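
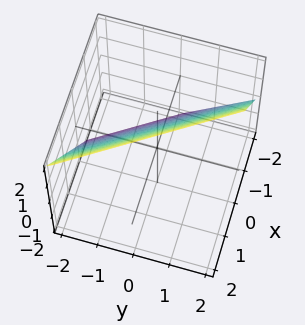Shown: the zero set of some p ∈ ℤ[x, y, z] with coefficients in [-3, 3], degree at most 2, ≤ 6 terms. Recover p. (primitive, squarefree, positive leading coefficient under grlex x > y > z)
Degree: every cross-section is a straight line — this is a plane, so deg p = 1.
Against the integer gridlines: it meets the y-axis at y = -1 (among the integer gridlines); it crosses the z-axis at the gridline z = 1.
Assembling these constraints gives the stated polynomial.

3*x + 2*y - 2*z + 2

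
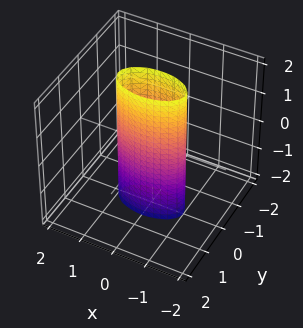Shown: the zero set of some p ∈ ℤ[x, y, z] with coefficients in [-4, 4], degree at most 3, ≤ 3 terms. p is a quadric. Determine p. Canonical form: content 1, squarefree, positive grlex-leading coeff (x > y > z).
x^2 + 3*y^2 - 1

First, the degree is 2 — a cylinder; a quadric.
Next, symmetries: it's symmetric under y → −y, forcing even powers of y; it's symmetric under x → −x, forcing even powers of x; mirror symmetry z ↦ −z ⇒ only even powers of z.
Then, from the axis intercepts and sections: the surface avoids every integer z-axis point in the box; among the integer gridlines, it crosses the x-axis at x ∈ {-1, 1}.
Finally, matching integer coefficients to the picture gives p.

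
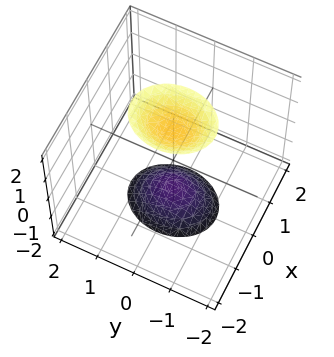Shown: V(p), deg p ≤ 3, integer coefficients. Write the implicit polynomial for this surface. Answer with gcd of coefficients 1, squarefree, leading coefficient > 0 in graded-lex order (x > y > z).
3*x^2 + 2*y^2 - z^2 + 2

1. There are 2 components. They look like related sheets of one shape, so recover p as a whole.
2. Degree: two sheets facing apart; a quadric, so deg p = 2.
3. Symmetries: it's symmetric under y → −y, forcing even powers of y; it's symmetric under x → −x, forcing even powers of x; it's symmetric under z → −z, forcing even powers of z.
4. Observable constraints: no x-intercept at any integer in the box; the surface avoids every integer y-axis point in the box.
5. Matching integer coefficients to the picture gives p.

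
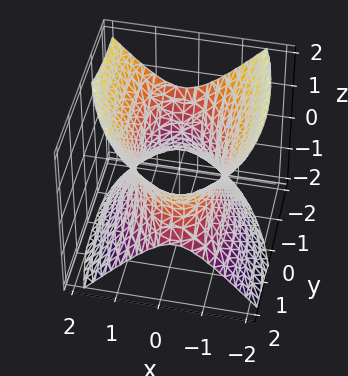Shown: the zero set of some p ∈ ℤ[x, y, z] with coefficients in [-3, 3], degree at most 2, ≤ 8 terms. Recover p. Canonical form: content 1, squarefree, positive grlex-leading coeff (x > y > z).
3*x^2 + x*y + y^2 + y*z - 2*z^2 - 3

First, the degree is 2 — the shape is more complex than any degree-1 surface.
Then, from the axis intercepts and sections: the x-axis gridline crossings are at x ∈ {-1, 1}; no z-intercept at any integer in the box.
Finally, these observations pin down the coefficients.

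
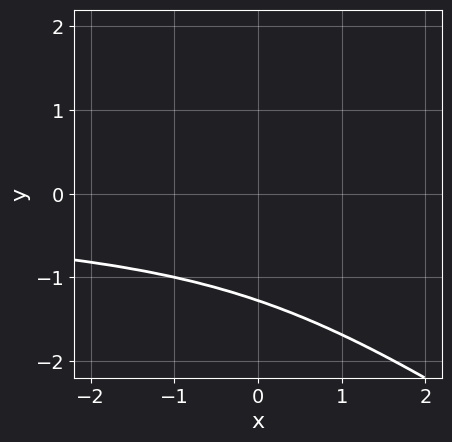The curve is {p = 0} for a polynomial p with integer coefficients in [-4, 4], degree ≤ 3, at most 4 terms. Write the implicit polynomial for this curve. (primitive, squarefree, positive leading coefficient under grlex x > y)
Degree: the shape is more complex than any degree-2 curve, so deg p = 3.
From the axis intercepts and sections: no x-intercept at any integer in the box.
Fitting integer coefficients to these (and the overall shape) gives p.

2*x*y^2 + 3*y^3 + 2*y^2 + 3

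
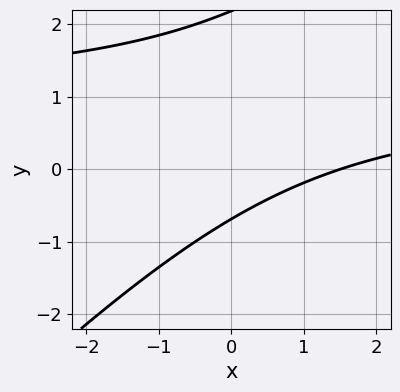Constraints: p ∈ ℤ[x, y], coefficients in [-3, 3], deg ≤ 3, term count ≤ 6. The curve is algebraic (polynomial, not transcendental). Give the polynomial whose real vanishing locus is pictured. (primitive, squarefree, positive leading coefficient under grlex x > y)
First, deg p = 2. No degree-1 curve has this shape.
Finally, matching integer coefficients to the picture gives p.

2*x*y - 2*y^2 - 2*x + 3*y + 3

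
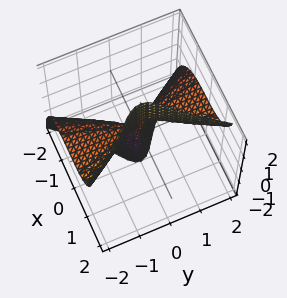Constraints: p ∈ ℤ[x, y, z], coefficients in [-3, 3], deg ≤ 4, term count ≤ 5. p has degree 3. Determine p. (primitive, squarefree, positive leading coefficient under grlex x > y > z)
3*x^3 + x*z^2 - 3*y^2*z + 2*y^2

1. deg p = 3.
2. Reading off the gridlines: it crosses the x-axis at the gridline x = 0; it meets the y-axis at y = 0 (among the integer gridlines); every point of the z-axis in the box is on the surface.
3. Together with the visible shape, these determine p as stated.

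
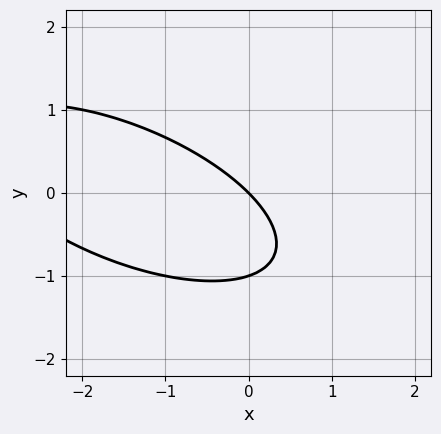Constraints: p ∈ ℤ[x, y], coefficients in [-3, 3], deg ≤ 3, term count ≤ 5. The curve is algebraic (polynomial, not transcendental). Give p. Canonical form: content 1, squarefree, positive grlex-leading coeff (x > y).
1. deg p = 2. The shape is more complex than any degree-1 curve.
2. Against the integer gridlines: the y-axis gridline crossings are at y ∈ {-1, 0}; it meets the x-axis at x = 0 (among the integer gridlines).
3. Assembling these constraints gives the stated polynomial.

x^2 + 2*x*y + 3*y^2 + 3*x + 3*y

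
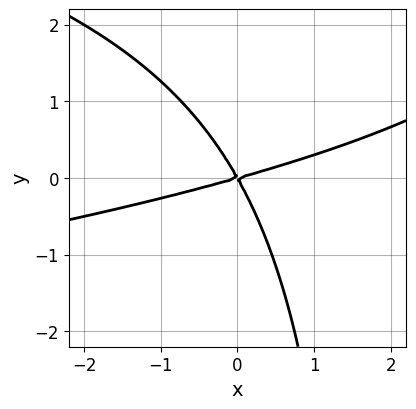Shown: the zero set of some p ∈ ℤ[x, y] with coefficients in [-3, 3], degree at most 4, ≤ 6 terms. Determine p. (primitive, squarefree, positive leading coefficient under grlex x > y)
First, degree: the shape is more complex than any degree-2 curve, so deg p = 3.
Next, reading off the gridlines: one y-axis crossing is at y = 0; one x-axis crossing is at x = 0.
Finally, matching integer coefficients to the picture gives p.

x*y^2 + x^2 - 3*x*y - 2*y^2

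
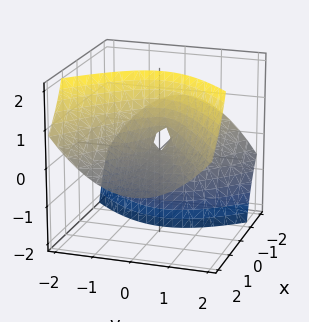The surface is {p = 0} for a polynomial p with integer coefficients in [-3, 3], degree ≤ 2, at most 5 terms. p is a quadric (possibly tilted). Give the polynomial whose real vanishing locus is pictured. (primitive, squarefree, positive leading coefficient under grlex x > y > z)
x^2 + 3*x*z - 2*y^2 + z

First, the degree is 2 — no degree-1 surface has this shape.
Next, from the visible intercepts: it meets the x-axis at x = 0 (among the integer gridlines); one z-axis crossing is at z = 0; it meets the y-axis at y = 0 (among the integer gridlines).
Finally, assembling these constraints gives the stated polynomial.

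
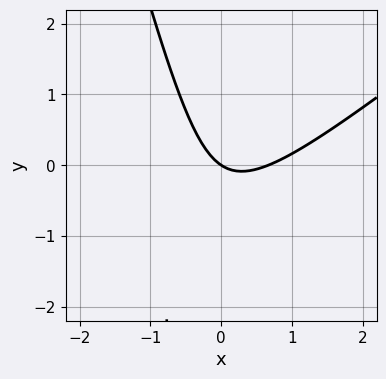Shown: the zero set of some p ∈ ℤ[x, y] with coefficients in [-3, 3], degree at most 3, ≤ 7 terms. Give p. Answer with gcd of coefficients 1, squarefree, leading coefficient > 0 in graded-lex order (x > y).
1. Degree: a generic line meets the curve in up to 2 points, so deg p = 2.
2. Reading off the gridlines: it crosses the x-axis at the gridline x = 0; one y-axis crossing is at y = 0.
3. Fitting integer coefficients to these (and the overall shape) gives p.

3*x^2 - 3*x*y - y^2 - 2*x - 3*y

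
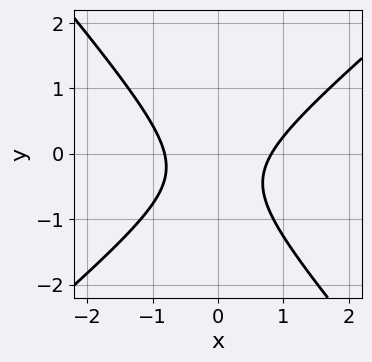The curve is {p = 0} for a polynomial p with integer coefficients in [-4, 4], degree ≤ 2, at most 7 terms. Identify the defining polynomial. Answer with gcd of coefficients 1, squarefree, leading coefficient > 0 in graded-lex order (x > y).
(a) deg p = 2. A generic line meets the curve in up to 2 points.
(b) From the axis intercepts and sections: the curve avoids every integer y-axis point in the box.
(c) Solving for integer coefficients yields p as stated.

3*x^2 - x*y - 3*y^2 - 2*y - 2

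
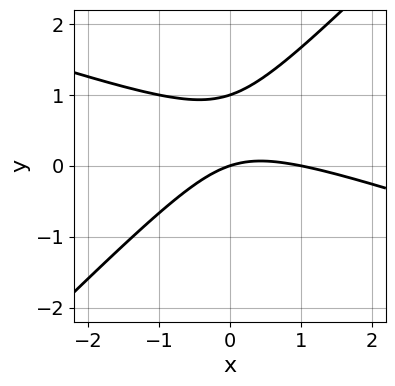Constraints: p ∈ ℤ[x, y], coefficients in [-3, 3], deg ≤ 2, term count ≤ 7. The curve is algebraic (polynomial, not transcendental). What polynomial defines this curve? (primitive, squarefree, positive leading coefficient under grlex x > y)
The degree is 2 — the shape is more complex than any degree-1 curve.
From the visible intercepts: among the integer gridlines, it crosses the x-axis at x ∈ {0, 1}; the y-axis gridline crossings are at y ∈ {0, 1}.
Assembling these constraints gives the stated polynomial.

x^2 + 2*x*y - 3*y^2 - x + 3*y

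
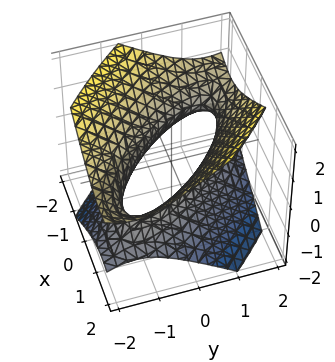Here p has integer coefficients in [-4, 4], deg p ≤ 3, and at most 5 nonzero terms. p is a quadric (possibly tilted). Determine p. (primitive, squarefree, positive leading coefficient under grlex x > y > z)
First, deg p = 2. The shape is more complex than any degree-1 surface.
Then, reading off the gridlines: no z-intercept at any integer in the box; among the integer gridlines, it crosses the x-axis at x ∈ {-1, 1}; among the integer gridlines, it crosses the y-axis at y ∈ {-1, 1}.
Finally, putting this together gives p.

2*x^2 + 3*x*y + 2*y^2 - 3*z^2 - 2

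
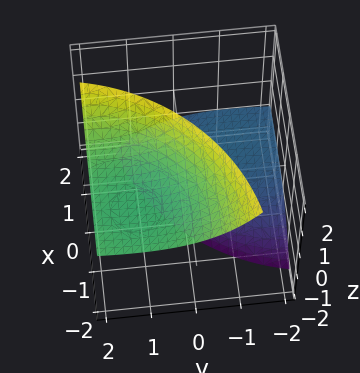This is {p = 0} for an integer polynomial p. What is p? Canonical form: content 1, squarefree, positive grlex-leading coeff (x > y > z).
(a) I count 2 distinct pieces. They look like related sheets of one shape, so recover p as a whole.
(b) Degree: a generic line meets the surface in up to 2 points, so deg p = 2.
(c) Observable constraints: it misses every integer gridline on the x-axis; the surface avoids every integer y-axis point in the box.
(d) Putting this together gives p.

x^2 + 3*x*z + y^2 - 3*y*z - z^2 + 3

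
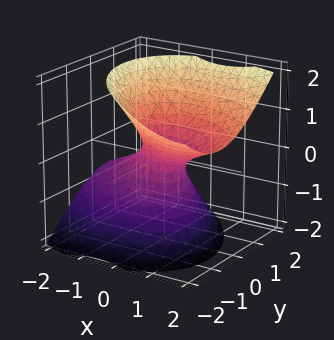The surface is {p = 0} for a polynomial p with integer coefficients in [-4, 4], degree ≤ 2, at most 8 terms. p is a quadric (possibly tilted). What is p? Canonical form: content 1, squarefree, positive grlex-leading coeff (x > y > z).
(a) Degree: no degree-1 surface has this shape, so deg p = 2.
(b) From the axis intercepts and sections: it misses every integer gridline on the z-axis.
(c) Assembling these constraints gives the stated polynomial.

2*x^2 + 2*x*y - 3*x*z + 3*y^2 - 3*z^2 - 1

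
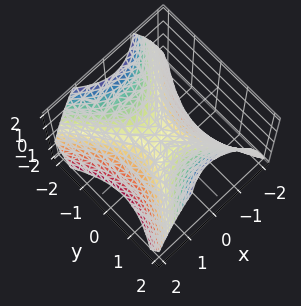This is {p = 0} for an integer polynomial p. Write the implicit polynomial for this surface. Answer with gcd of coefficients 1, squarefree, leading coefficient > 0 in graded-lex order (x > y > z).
3*x^2 - 2*y^2 + 3*z

First, degree: a hyperbolic paraboloid; a quadric, so deg p = 2.
Next, symmetries: it's symmetric under y → −y, forcing even powers of y; mirror symmetry x ↦ −x ⇒ only even powers of x.
Next, from the axis intercepts and sections: one y-axis crossing is at y = 0; it crosses the x-axis at the gridline x = 0.
Finally, fitting integer coefficients to these (and the overall shape) gives p.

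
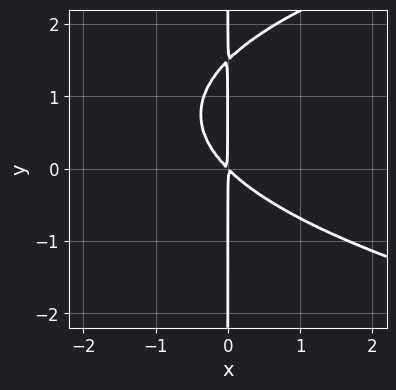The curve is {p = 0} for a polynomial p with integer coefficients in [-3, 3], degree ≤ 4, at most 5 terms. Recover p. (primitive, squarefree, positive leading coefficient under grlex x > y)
First, deg p = 3. No degree-2 curve has this shape.
Next, observable constraints: every point of the y-axis in the box is on the curve.
Finally, the integer polynomial consistent with all of this is the stated p.

2*x*y^2 - 3*x^2 - 3*x*y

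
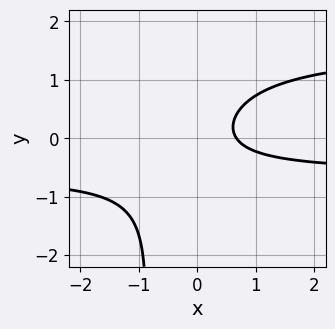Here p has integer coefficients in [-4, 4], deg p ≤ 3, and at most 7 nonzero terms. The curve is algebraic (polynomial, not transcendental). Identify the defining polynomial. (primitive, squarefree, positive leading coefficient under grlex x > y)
3*x*y^2 - 3*x*y + 3*y^2 - 3*x + 2

(a) deg p = 3. A generic line meets the curve in up to 3 points.
(b) Against the integer gridlines: the curve avoids every integer y-axis point in the box.
(c) Together with the visible shape, these determine p as stated.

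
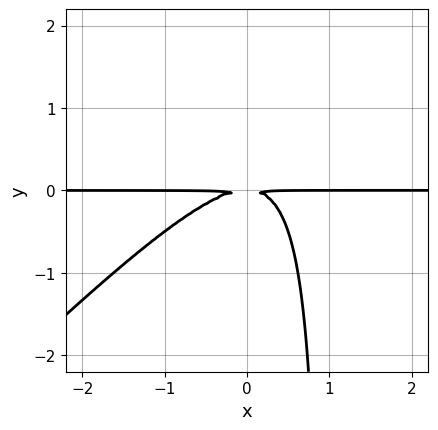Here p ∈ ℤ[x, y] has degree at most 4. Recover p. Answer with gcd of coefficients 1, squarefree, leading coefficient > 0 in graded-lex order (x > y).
deg p = 3. The shape is more complex than any degree-2 curve.
From the visible intercepts: every point of the x-axis in the box is on the curve.
Fitting integer coefficients to these (and the overall shape) gives p.

x^2*y - x*y^2 + y^2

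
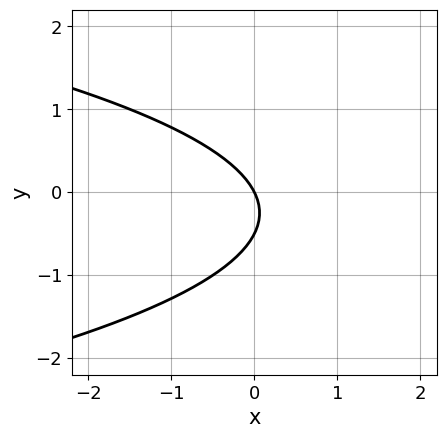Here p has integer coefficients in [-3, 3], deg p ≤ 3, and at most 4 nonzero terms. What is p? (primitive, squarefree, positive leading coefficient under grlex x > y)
2*y^2 + 2*x + y

First, deg p = 2.
Then, reading off the gridlines: it meets the x-axis at x = 0 (among the integer gridlines); it meets the y-axis at y = 0 (among the integer gridlines).
Finally, assembling these constraints gives the stated polynomial.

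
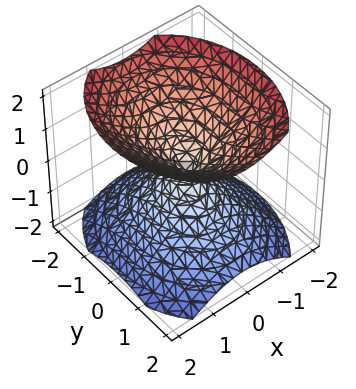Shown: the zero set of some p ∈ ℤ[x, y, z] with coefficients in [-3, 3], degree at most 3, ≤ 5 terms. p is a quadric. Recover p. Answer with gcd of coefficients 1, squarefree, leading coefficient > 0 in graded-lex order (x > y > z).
1. There are 2 components.
2. The degree is 2 — two nappes meeting at a single point; a quadric.
3. Symmetries: mirror symmetry y ↦ −y ⇒ only even powers of y; mirror symmetry x ↦ −x ⇒ only even powers of x; the z ↦ −z reflection is a symmetry, so z appears only in even powers.
4. From the visible intercepts: it crosses the y-axis at the gridline y = 0; it meets the x-axis at x = 0 (among the integer gridlines).
5. Together with the visible shape, these determine p as stated.

3*x^2 + 2*y^2 - 3*z^2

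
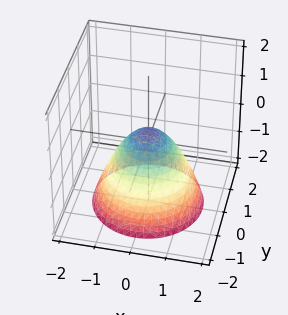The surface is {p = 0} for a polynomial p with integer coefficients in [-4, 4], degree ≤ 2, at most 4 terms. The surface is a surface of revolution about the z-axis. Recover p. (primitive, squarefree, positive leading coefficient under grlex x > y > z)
The degree is 2 — no degree-1 surface has this shape.
Symmetries: rotational symmetry about the z-axis ⇒ p depends on x, y only through x² + y².
Observable constraints: a circular section at z = -1 has radius between 1 and 2.
Matching integer coefficients to the picture gives p.

3*x^2 + 3*y^2 + 3*z - 1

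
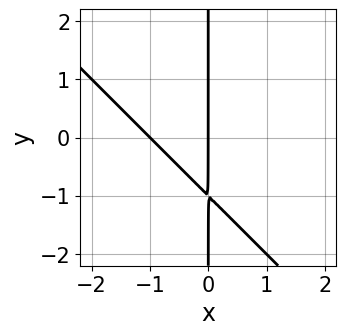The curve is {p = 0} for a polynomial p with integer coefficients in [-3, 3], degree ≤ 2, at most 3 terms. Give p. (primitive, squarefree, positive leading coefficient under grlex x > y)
x^2 + x*y + x

1. The degree is 2 — the shape is more complex than any degree-1 curve.
2. From the visible intercepts: the visible y-axis segment lies entirely on the curve; the x-axis gridline crossings are at x ∈ {-1, 0}.
3. Matching integer coefficients to the picture gives p.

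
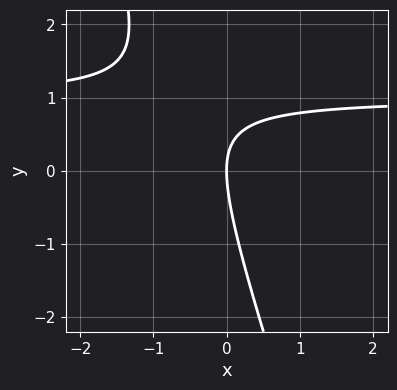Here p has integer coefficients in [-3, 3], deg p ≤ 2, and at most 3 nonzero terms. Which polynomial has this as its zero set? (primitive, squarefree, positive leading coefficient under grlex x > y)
3*x*y + y^2 - 3*x

(a) Degree: the shape is more complex than any degree-1 curve, so deg p = 2.
(b) Against the integer gridlines: it meets the x-axis at x = 0 (among the integer gridlines); one y-axis crossing is at y = 0.
(c) Putting this together gives p.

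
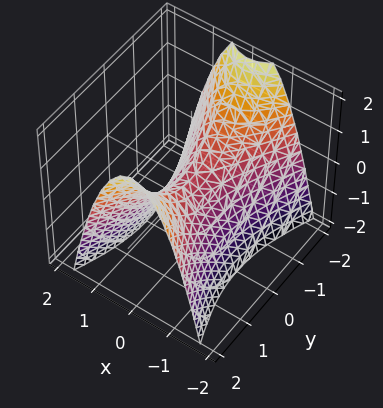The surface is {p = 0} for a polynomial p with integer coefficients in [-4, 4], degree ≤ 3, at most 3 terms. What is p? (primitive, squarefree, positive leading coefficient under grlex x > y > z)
1. Degree: a saddle surface; a quadric, so deg p = 2.
2. Symmetries: mirror symmetry x ↦ −x ⇒ only even powers of x; mirror symmetry y ↦ −y ⇒ only even powers of y.
3. Observable constraints: one z-axis crossing is at z = 0; it meets the y-axis at y = 0 (among the integer gridlines); one x-axis crossing is at x = 0.
4. Solving for integer coefficients yields p as stated.

3*x^2 - y^2 + 2*z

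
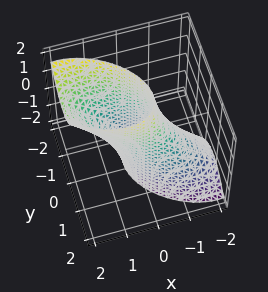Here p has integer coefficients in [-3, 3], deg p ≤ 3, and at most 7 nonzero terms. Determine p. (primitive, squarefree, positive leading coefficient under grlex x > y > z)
2*x^2 + 2*x*y - 2*x*z + 3*y^2 - 2

1. Degree: no degree-1 surface has this shape, so deg p = 2.
2. Reading off the gridlines: it misses every integer gridline on the z-axis; the x-axis gridline crossings are at x ∈ {-1, 1}.
3. Fitting integer coefficients to these (and the overall shape) gives p.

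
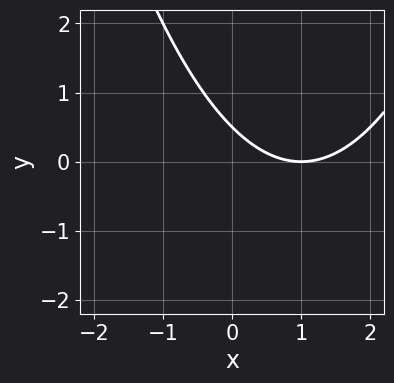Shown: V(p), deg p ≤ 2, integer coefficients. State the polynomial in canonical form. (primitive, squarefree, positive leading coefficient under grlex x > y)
x^2 - 2*x - 2*y + 1

First, the degree is 2 — a generic line meets the curve in up to 2 points.
Next, from the visible intercepts: it meets the x-axis at x = 1 (among the integer gridlines).
Finally, together with the visible shape, these determine p as stated.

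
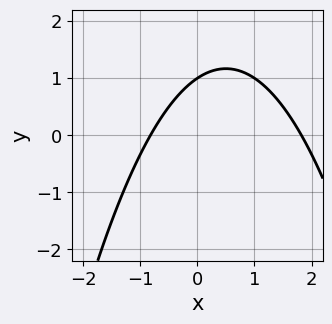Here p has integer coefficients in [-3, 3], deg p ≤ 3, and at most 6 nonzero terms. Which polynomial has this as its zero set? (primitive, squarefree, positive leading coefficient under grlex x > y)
2*x^2 - 2*x + 3*y - 3

The degree is 2 — no degree-1 curve has this shape.
From the axis intercepts and sections: it meets the y-axis at y = 1 (among the integer gridlines).
Matching integer coefficients to the picture gives p.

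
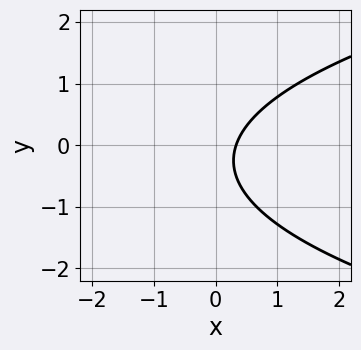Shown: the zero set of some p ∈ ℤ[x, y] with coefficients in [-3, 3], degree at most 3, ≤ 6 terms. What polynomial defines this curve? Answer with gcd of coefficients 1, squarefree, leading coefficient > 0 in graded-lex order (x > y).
1. deg p = 2.
2. From the axis intercepts and sections: the curve avoids every integer y-axis point in the box.
3. Putting this together gives p.

2*y^2 - 3*x + y + 1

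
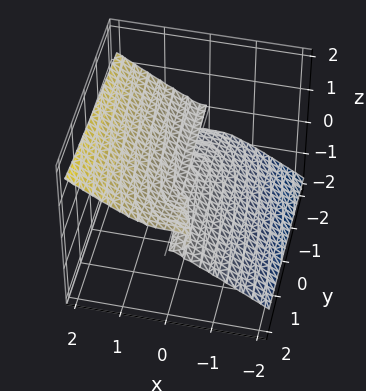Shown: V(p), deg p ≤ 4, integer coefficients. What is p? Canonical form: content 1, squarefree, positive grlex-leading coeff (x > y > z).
x^3 + y*z^2 - 3*z^3

First, degree: a generic line meets the surface in up to 3 points, so deg p = 3.
Next, observable constraints: every point of the y-axis in the box is on the surface; one z-axis crossing is at z = 0.
Finally, the integer polynomial consistent with all of this is the stated p.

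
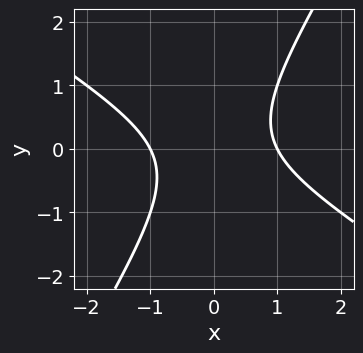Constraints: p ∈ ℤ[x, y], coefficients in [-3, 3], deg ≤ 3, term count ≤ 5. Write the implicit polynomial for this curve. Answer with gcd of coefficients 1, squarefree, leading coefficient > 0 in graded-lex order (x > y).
1. deg p = 2. No degree-1 curve has this shape.
2. Checking where it meets the axes: among the integer gridlines, it crosses the x-axis at x ∈ {-1, 1}; it misses every integer gridline on the y-axis.
3. These observations pin down the coefficients.

x^2 + x*y - y^2 - 1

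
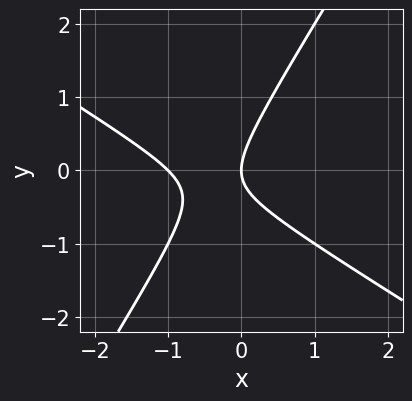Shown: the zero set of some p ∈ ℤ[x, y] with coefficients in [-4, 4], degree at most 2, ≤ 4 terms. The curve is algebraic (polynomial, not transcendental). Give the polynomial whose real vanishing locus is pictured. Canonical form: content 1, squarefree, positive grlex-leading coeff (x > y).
The degree is 2 — no degree-1 curve has this shape.
From the visible intercepts: it meets the y-axis at y = 0 (among the integer gridlines); the x-axis gridline crossings are at x ∈ {-1, 0}.
Solving for integer coefficients yields p as stated.

x^2 + x*y - y^2 + x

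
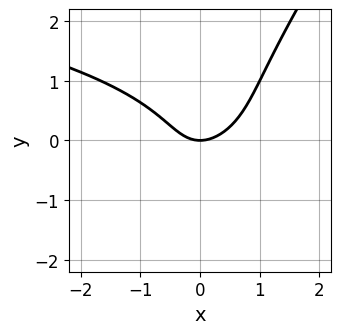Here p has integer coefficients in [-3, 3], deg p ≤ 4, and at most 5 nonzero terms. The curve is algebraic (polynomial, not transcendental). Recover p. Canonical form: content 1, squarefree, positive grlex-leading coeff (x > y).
deg p = 3. The shape is more complex than any degree-2 curve.
Reading off the gridlines: one y-axis crossing is at y = 0; it crosses the x-axis at the gridline x = 0.
These observations pin down the coefficients.

3*x*y^2 - 2*y^3 + 3*x^2 - x*y - 3*y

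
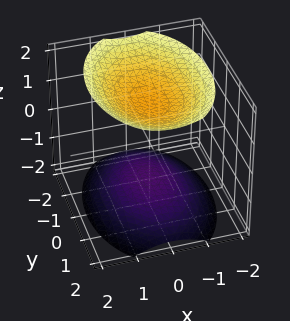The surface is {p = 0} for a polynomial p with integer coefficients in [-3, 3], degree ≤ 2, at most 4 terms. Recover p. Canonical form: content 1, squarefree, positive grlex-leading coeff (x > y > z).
2*x^2 + y^2 - 2*z^2 + 3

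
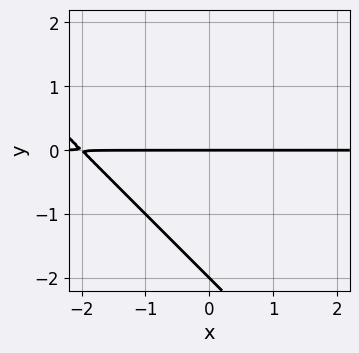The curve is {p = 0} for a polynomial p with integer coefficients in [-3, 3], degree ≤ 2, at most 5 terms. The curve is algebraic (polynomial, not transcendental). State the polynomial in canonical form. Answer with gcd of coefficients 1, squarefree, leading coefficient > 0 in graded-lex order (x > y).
x*y + y^2 + 2*y

deg p = 2. No degree-1 curve has this shape.
Checking where it meets the axes: the y-axis gridline crossings are at y ∈ {-2, 0}; every point of the x-axis in the box is on the curve.
Matching integer coefficients to the picture gives p.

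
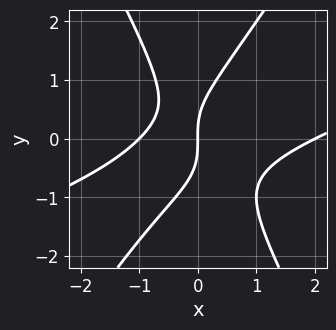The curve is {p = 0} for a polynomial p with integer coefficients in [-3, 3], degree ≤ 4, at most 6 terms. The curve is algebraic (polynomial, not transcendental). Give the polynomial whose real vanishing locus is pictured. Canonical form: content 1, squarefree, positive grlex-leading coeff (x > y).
(a) The degree is 3 — a generic line meets the curve in up to 3 points.
(b) Checking where it meets the axes: among the integer gridlines, it crosses the x-axis at x ∈ {-1, 0, 2}; it crosses the y-axis at the gridline y = 0.
(c) These observations pin down the coefficients.

x^3 - 3*x^2*y + y^3 - x^2 - 2*x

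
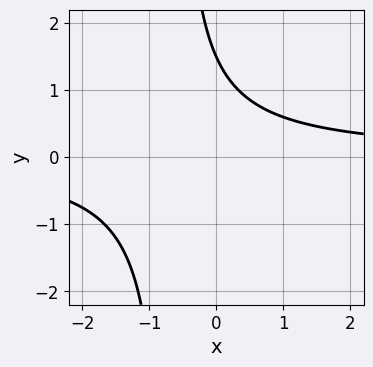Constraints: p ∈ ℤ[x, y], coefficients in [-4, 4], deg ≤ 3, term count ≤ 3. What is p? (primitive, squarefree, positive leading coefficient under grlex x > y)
3*x*y + 2*y - 3

1. The degree is 2 — no degree-1 curve has this shape.
2. From the axis intercepts and sections: it misses every integer gridline on the x-axis.
3. Fitting integer coefficients to these (and the overall shape) gives p.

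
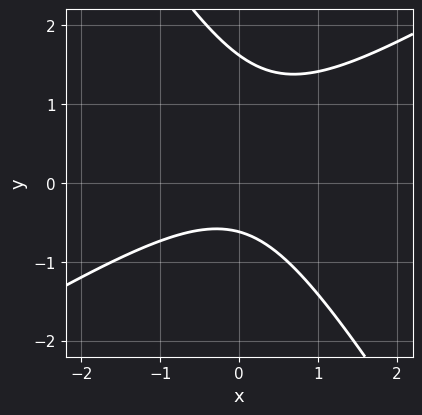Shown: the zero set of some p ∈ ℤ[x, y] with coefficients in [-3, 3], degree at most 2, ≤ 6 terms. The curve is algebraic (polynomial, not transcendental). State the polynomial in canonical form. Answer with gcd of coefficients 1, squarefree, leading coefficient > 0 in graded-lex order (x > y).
x^2 - x*y - y^2 + y + 1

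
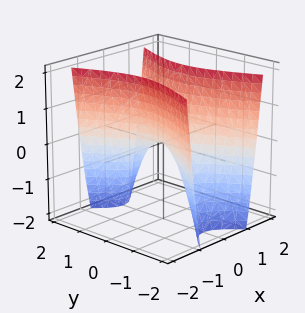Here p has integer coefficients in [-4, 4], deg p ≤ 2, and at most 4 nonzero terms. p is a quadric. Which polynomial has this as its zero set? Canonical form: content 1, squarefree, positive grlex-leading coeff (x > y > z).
1. The degree is 2 — a saddle surface; a quadric.
2. Symmetries: it's symmetric under x → −x, forcing even powers of x; mirror symmetry y ↦ −y ⇒ only even powers of y.
3. Reading off the gridlines: one y-axis crossing is at y = 0; it crosses the x-axis at the gridline x = 0; it crosses the z-axis at the gridline z = 0.
4. Solving for integer coefficients yields p as stated.

3*x^2 - y^2 - z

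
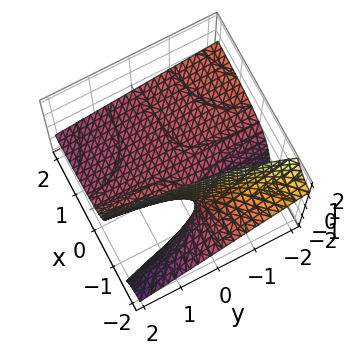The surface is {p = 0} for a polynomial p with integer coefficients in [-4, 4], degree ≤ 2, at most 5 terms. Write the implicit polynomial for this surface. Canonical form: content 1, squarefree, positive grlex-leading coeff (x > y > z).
x*y + 3*x*z + 3*z

First, degree: the shape is more complex than any degree-1 surface, so deg p = 2.
Next, checking where it meets the axes: the visible x-axis segment lies entirely on the surface; it crosses the z-axis at the gridline z = 0.
Finally, assembling these constraints gives the stated polynomial.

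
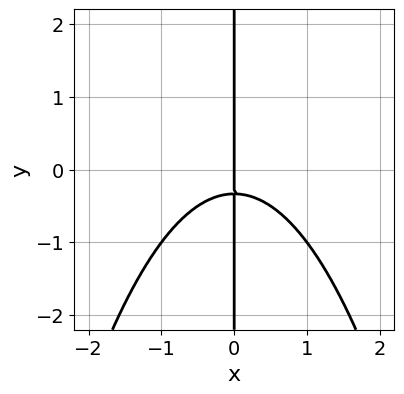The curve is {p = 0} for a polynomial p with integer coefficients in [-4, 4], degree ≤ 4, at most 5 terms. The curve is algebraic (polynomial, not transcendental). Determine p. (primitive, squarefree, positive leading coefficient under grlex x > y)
2*x^3 + 3*x*y + x

First, the degree is 3 — no degree-2 curve has this shape.
Then, reading off the gridlines: the visible y-axis segment lies entirely on the curve; it crosses the x-axis at the gridline x = 0.
Finally, putting this together gives p.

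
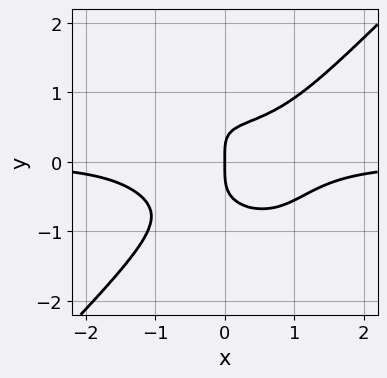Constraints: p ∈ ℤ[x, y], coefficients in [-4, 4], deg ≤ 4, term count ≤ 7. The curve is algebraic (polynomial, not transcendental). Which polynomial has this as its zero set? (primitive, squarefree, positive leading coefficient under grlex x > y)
3*x^3*y - 3*y^4 - 2*x*y^2 - x*y + 2*x

(a) deg p = 4. A generic line meets the curve in up to 4 points.
(b) Checking where it meets the axes: one y-axis crossing is at y = 0; one x-axis crossing is at x = 0.
(c) Matching integer coefficients to the picture gives p.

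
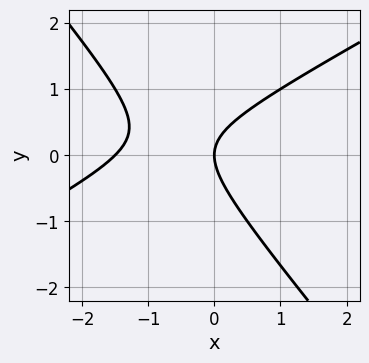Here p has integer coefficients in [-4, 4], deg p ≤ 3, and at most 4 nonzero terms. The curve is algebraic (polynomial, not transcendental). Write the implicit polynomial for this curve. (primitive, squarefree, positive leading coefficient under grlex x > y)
2*x^2 - 2*x*y - 3*y^2 + 3*x

First, deg p = 2. The shape is more complex than any degree-1 curve.
Then, reading off the gridlines: one y-axis crossing is at y = 0; it meets the x-axis at x = 0 (among the integer gridlines).
Finally, assembling these constraints gives the stated polynomial.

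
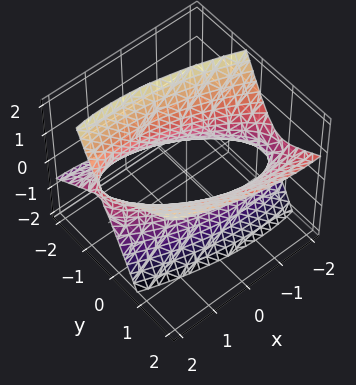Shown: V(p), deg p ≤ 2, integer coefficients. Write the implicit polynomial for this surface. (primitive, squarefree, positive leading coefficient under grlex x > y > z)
x^2 + 2*x*y + 3*y^2 - 3*y*z - 2*z^2 - 3

First, deg p = 2. The shape is more complex than any degree-1 surface.
Next, reading off the gridlines: it misses every integer gridline on the z-axis; the y-axis gridline crossings are at y ∈ {-1, 1}.
Finally, matching integer coefficients to the picture gives p.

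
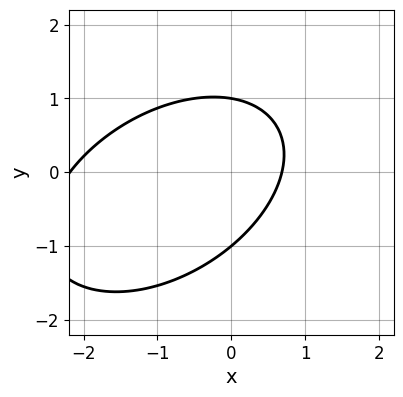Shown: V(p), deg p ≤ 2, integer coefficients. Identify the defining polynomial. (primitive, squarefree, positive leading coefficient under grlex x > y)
2*x^2 - 2*x*y + 3*y^2 + 3*x - 3

Degree: the shape is more complex than any degree-1 curve, so deg p = 2.
Checking where it meets the axes: the y-axis gridline crossings are at y ∈ {-1, 1}.
Together with the visible shape, these determine p as stated.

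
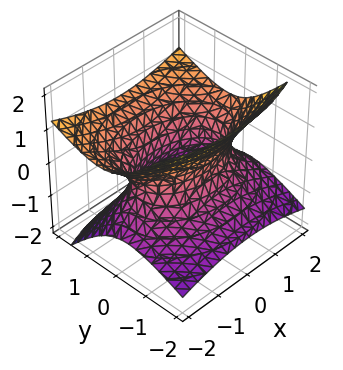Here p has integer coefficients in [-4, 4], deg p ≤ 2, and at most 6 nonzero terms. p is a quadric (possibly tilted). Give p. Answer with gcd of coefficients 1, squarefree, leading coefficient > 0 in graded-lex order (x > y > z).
x^2 + 2*y^2 - 2*y*z - 3*z^2 - 2

(a) The degree is 2 — no degree-1 surface has this shape.
(b) Reading off the gridlines: it misses every integer gridline on the z-axis; the y-axis gridline crossings are at y ∈ {-1, 1}.
(c) Together with the visible shape, these determine p as stated.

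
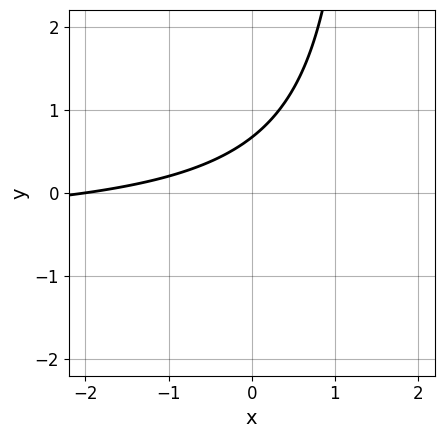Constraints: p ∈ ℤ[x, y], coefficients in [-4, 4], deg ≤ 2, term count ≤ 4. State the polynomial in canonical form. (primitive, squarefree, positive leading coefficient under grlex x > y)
2*x*y + x - 3*y + 2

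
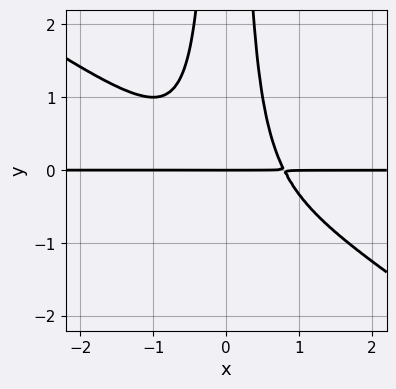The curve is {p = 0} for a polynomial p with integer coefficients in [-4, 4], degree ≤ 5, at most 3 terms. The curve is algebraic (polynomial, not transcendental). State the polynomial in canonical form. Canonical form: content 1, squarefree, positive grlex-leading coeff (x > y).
(a) The degree is 4 — no degree-3 curve has this shape.
(b) Against the integer gridlines: every point of the x-axis in the box is on the curve; it meets the y-axis at y = 0 (among the integer gridlines).
(c) These observations pin down the coefficients.

2*x^3*y + 3*x^2*y^2 - y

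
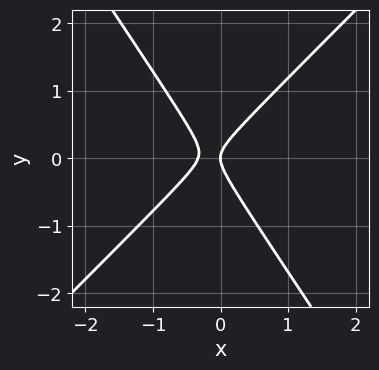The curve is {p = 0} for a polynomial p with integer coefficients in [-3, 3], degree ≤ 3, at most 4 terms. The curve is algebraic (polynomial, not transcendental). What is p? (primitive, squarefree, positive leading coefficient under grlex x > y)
3*x^2 - x*y - 2*y^2 + x

The degree is 2 — the shape is more complex than any degree-1 curve.
Reading off the gridlines: it meets the x-axis at x = 0 (among the integer gridlines); one y-axis crossing is at y = 0.
Together with the visible shape, these determine p as stated.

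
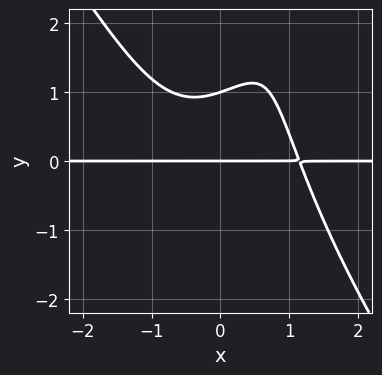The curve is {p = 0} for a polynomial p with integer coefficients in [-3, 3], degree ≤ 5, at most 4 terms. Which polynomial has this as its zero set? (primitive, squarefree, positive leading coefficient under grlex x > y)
2*x^3*y - x*y^3 + 3*y^2 - 3*y

(a) The degree is 4 — a generic line meets the curve in up to 4 points.
(b) Checking where it meets the axes: every point of the x-axis in the box is on the curve; the y-axis gridline crossings are at y ∈ {0, 1}.
(c) Assembling these constraints gives the stated polynomial.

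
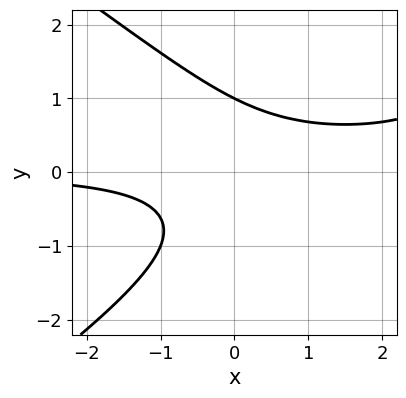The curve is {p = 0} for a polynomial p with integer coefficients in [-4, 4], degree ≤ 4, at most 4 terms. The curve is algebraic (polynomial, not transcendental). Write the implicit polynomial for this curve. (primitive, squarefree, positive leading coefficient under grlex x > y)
deg p = 3.
Reading off the gridlines: the curve avoids every integer x-axis point in the box; it meets the y-axis at y = 1 (among the integer gridlines).
Together with the visible shape, these determine p as stated.

x^2*y - 2*y^3 - 3*x*y + 2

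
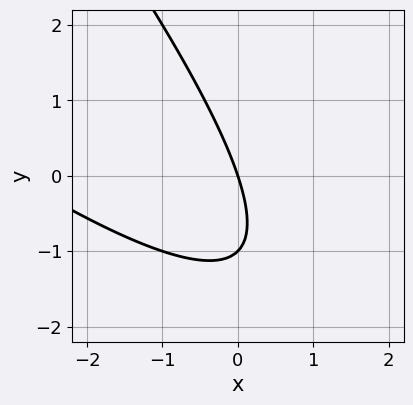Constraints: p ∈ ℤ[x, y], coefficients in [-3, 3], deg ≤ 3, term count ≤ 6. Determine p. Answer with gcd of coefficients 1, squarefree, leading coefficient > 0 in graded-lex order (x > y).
(a) Degree: no degree-1 curve has this shape, so deg p = 2.
(b) From the visible intercepts: among the integer gridlines, it crosses the y-axis at y ∈ {-1, 0}; one x-axis crossing is at x = 0.
(c) Assembling these constraints gives the stated polynomial.

x^2 + 2*x*y + y^2 + 3*x + y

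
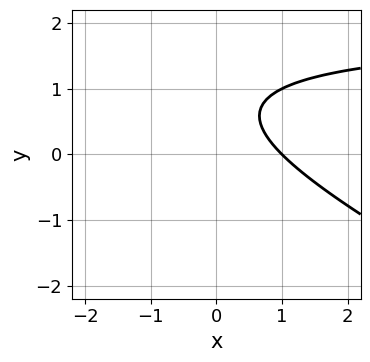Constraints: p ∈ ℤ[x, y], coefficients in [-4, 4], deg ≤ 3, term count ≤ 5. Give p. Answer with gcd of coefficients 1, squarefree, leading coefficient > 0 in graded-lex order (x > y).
Degree: a generic line meets the curve in up to 2 points, so deg p = 2.
Checking where it meets the axes: the curve avoids every integer y-axis point in the box; it crosses the x-axis at the gridline x = 1.
Fitting integer coefficients to these (and the overall shape) gives p.

x*y + 2*y^2 - 2*x - 3*y + 2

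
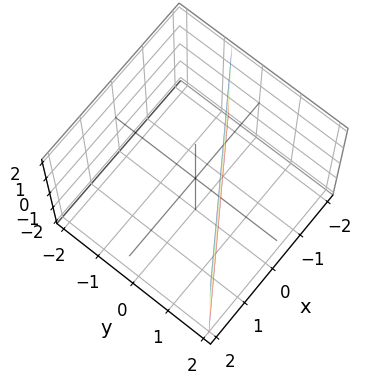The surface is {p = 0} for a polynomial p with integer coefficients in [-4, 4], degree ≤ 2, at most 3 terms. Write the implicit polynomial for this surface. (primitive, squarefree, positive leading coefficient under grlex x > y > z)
(a) The degree is 1 — the surface is flat (a plane).
(b) Against the integer gridlines: the surface avoids every integer z-axis point in the box; it crosses the x-axis at the gridline x = -1.
(c) These observations pin down the coefficients.

2*x - 3*y + 2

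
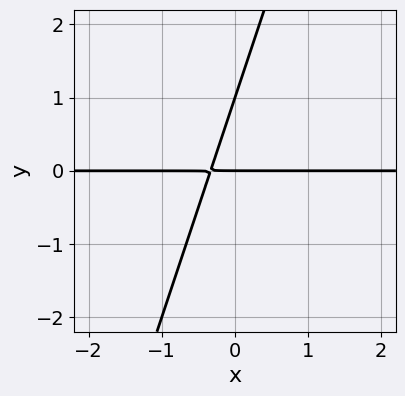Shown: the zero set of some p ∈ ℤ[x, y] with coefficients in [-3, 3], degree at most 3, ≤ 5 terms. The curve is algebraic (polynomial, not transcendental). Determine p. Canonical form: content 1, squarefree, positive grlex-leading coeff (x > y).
The degree is 2 — a generic line meets the curve in up to 2 points.
Against the integer gridlines: among the integer gridlines, it crosses the y-axis at y ∈ {0, 1}; every point of the x-axis in the box is on the curve.
Putting this together gives p.

3*x*y - y^2 + y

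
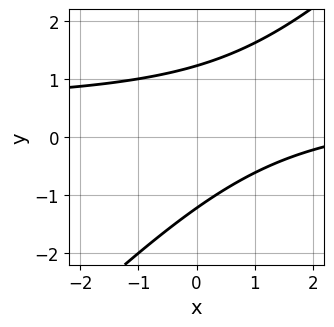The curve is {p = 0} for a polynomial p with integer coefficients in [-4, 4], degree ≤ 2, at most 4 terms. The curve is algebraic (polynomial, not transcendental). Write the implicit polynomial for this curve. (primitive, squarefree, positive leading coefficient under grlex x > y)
First, degree: a generic line meets the curve in up to 2 points, so deg p = 2.
Next, from the visible intercepts: no x-intercept at any integer in the box.
Finally, assembling these constraints gives the stated polynomial.

2*x*y - 2*y^2 - x + 3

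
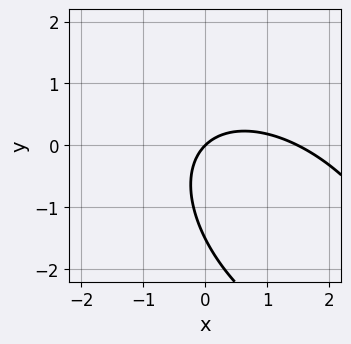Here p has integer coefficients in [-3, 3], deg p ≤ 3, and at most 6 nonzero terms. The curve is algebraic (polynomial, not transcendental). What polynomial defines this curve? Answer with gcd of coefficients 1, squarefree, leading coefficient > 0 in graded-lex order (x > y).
2*x^2 + 2*x*y + 2*y^2 - 3*x + 3*y

The degree is 2 — the shape is more complex than any degree-1 curve.
Against the integer gridlines: it crosses the y-axis at the gridline y = 0; it meets the x-axis at x = 0 (among the integer gridlines).
Fitting integer coefficients to these (and the overall shape) gives p.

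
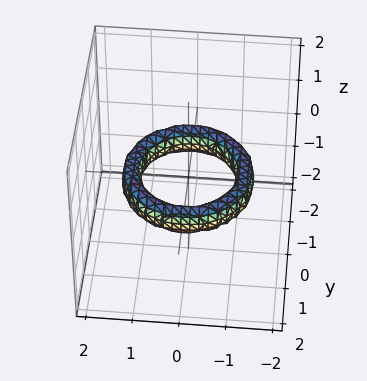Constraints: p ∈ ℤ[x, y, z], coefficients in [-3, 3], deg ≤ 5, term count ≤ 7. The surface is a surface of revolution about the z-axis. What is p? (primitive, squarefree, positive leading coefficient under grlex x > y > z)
x^4 + 2*x^2*y^2 + y^4 - 3*x^2 - 3*y^2 + 2*z^2 + 2

deg p = 4.
Symmetry: the z-axis is an axis of rotation, so x and y enter only as x² + y².
Observable constraints: a circular section at z = 0 has radius exactly 1; among the integer gridlines, it crosses the x-axis at x ∈ {-1, 1}.
Matching integer coefficients to the picture gives p.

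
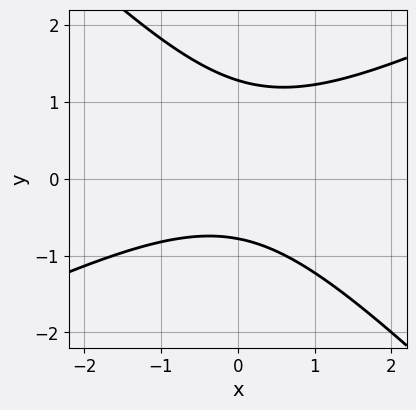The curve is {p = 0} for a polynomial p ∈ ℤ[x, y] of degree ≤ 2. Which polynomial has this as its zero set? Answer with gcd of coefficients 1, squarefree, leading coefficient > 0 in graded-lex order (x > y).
x^2 - x*y - 2*y^2 + y + 2

(a) The degree is 2 — the shape is more complex than any degree-1 curve.
(b) From the axis intercepts and sections: the curve avoids every integer x-axis point in the box.
(c) These observations pin down the coefficients.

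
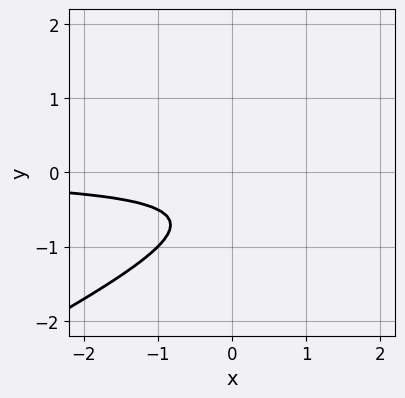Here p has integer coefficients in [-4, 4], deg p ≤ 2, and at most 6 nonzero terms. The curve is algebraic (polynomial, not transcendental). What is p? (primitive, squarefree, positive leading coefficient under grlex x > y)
x*y - 2*y^2 - 2*y - 1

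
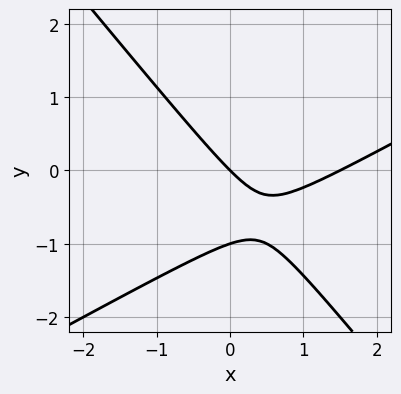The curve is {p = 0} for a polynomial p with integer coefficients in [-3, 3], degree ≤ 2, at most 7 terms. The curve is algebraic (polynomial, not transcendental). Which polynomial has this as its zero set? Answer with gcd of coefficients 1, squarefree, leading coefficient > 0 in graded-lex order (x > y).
(a) deg p = 2. The shape is more complex than any degree-1 curve.
(b) Checking where it meets the axes: the y-axis gridline crossings are at y ∈ {-1, 0}; it meets the x-axis at x = 0 (among the integer gridlines).
(c) Fitting integer coefficients to these (and the overall shape) gives p.

2*x^2 - 2*x*y - 3*y^2 - 3*x - 3*y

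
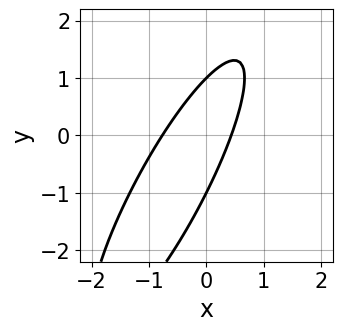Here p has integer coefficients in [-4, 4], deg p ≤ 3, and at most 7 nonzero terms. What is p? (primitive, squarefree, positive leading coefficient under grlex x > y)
3*x^2 - 3*x*y + y^2 + x - 1

(a) deg p = 2.
(b) Against the integer gridlines: among the integer gridlines, it crosses the y-axis at y ∈ {-1, 1}.
(c) Matching integer coefficients to the picture gives p.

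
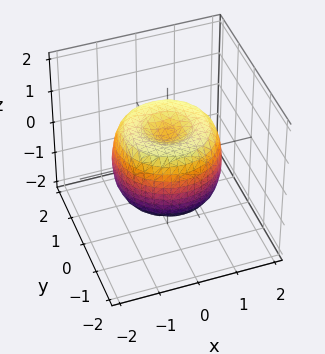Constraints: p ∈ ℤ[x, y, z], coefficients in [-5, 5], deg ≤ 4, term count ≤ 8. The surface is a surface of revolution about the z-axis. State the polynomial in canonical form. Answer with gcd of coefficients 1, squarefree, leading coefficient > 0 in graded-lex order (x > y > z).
2*x^4 + 4*x^2*y^2 + 2*y^4 - 3*x^2 - 3*y^2 + 2*z^2 - 1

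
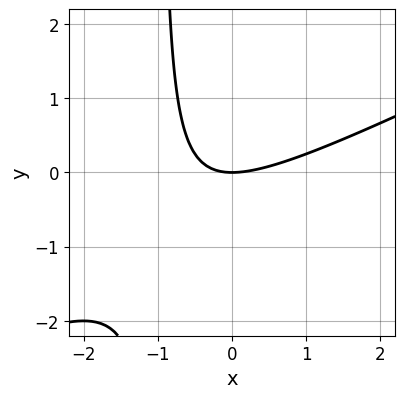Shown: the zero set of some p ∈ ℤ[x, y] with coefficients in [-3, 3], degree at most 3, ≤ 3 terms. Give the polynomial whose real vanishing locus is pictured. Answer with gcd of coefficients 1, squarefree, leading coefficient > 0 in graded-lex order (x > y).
x^2 - 2*x*y - 2*y

deg p = 2. The shape is more complex than any degree-1 curve.
Against the integer gridlines: it meets the x-axis at x = 0 (among the integer gridlines); one y-axis crossing is at y = 0.
These observations pin down the coefficients.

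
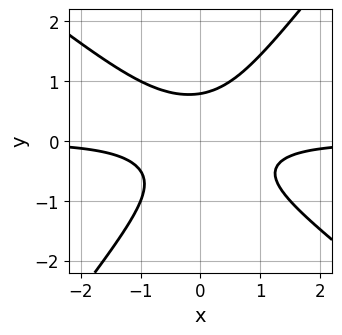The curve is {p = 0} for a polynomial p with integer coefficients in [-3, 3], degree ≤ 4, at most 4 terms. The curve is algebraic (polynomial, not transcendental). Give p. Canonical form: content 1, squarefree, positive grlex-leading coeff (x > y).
2*x^2*y + x*y^2 - 2*y^3 + 1

Degree: a generic line meets the curve in up to 3 points, so deg p = 3.
Checking where it meets the axes: the curve avoids every integer x-axis point in the box.
Solving for integer coefficients yields p as stated.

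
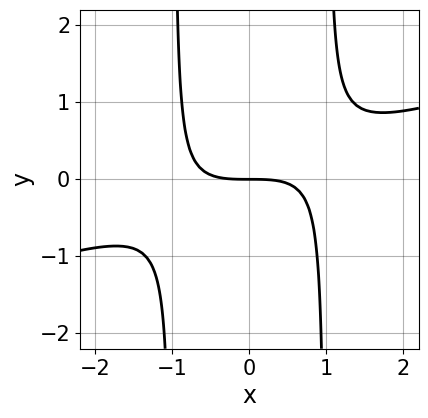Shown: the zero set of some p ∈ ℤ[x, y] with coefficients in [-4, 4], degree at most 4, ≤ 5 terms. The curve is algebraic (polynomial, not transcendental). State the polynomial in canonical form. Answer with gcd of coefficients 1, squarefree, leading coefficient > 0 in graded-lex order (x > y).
x^3 - 3*x^2*y + 3*y

1. The degree is 3 — a generic line meets the curve in up to 3 points.
2. From the visible intercepts: it crosses the x-axis at the gridline x = 0; it crosses the y-axis at the gridline y = 0.
3. Fitting integer coefficients to these (and the overall shape) gives p.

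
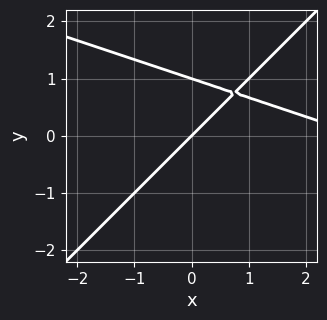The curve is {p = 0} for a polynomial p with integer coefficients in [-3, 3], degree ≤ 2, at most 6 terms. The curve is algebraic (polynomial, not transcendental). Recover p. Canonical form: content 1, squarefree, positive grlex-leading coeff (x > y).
x^2 + 2*x*y - 3*y^2 - 3*x + 3*y

deg p = 2.
From the visible intercepts: the y-axis gridline crossings are at y ∈ {0, 1}; it meets the x-axis at x = 0 (among the integer gridlines).
Matching integer coefficients to the picture gives p.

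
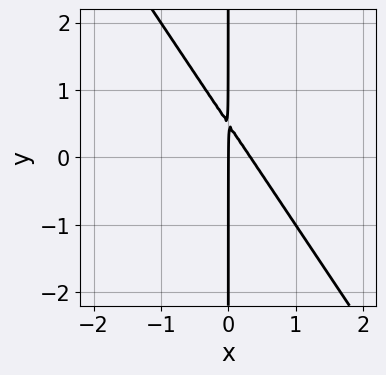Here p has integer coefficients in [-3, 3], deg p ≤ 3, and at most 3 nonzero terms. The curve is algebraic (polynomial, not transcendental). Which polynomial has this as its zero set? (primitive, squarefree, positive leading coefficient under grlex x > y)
1. deg p = 2. The shape is more complex than any degree-1 curve.
2. Against the integer gridlines: it meets the x-axis at x = 0 (among the integer gridlines); every point of the y-axis in the box is on the curve.
3. The integer polynomial consistent with all of this is the stated p.

3*x^2 + 2*x*y - x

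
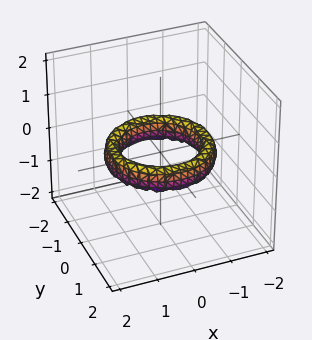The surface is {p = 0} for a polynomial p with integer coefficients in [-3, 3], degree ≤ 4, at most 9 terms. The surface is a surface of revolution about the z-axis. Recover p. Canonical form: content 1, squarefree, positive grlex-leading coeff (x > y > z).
The degree is 4 — a generic line meets the surface in up to 4 points.
Symmetry: the z-axis is an axis of rotation, so x and y enter only as x² + y².
From the axis intercepts and sections: the y-axis gridline crossings are at y ∈ {-1, 1}; a circular section at z = 0 has radius exactly 1; among the integer gridlines, it crosses the x-axis at x ∈ {-1, 1}; it misses every integer gridline on the z-axis.
These observations pin down the coefficients.

x^4 + 2*x^2*y^2 + y^4 - 3*x^2 - 3*y^2 + 2*z^2 + 2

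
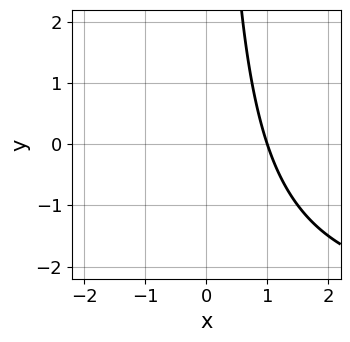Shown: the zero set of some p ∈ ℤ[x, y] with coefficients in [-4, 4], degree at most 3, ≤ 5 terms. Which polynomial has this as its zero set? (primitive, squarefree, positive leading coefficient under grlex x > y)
x*y + 3*x - 3

The degree is 2 — a generic line meets the curve in up to 2 points.
Reading off the gridlines: one x-axis crossing is at x = 1; the curve avoids every integer y-axis point in the box.
Putting this together gives p.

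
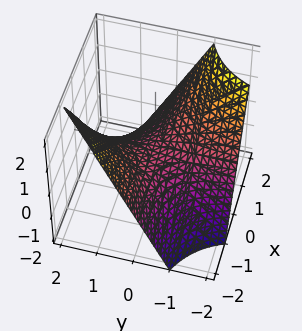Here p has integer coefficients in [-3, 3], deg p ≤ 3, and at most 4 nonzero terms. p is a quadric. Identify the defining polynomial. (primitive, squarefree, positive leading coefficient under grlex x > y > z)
First, the degree is 2 — a saddle surface; a quadric.
Then, from the visible intercepts: the visible x-axis segment lies entirely on the surface; one z-axis crossing is at z = 0; the visible y-axis segment lies entirely on the surface.
Finally, putting this together gives p.

x*y + z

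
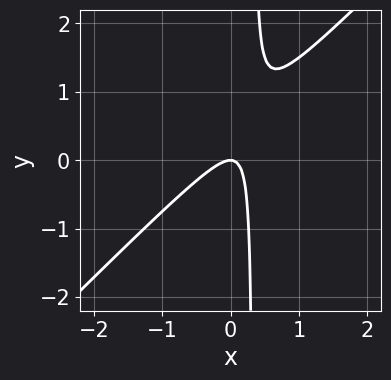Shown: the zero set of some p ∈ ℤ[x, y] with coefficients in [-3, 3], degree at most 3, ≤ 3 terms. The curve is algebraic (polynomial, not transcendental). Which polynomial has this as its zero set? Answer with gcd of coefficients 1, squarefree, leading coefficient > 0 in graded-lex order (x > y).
3*x^2 - 3*x*y + y

First, the degree is 2 — the shape is more complex than any degree-1 curve.
Next, from the axis intercepts and sections: one y-axis crossing is at y = 0; one x-axis crossing is at x = 0.
Finally, putting this together gives p.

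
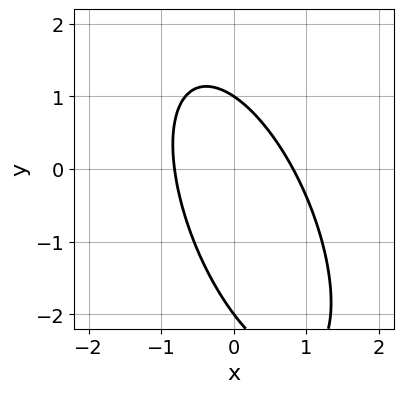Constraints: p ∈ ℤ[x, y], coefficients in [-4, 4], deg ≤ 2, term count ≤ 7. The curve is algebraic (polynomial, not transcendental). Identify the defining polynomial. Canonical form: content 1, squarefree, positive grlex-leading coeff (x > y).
3*x^2 + 2*x*y + y^2 + y - 2

1. deg p = 2. The shape is more complex than any degree-1 curve.
2. Against the integer gridlines: the y-axis gridline crossings are at y ∈ {-2, 1}.
3. Fitting integer coefficients to these (and the overall shape) gives p.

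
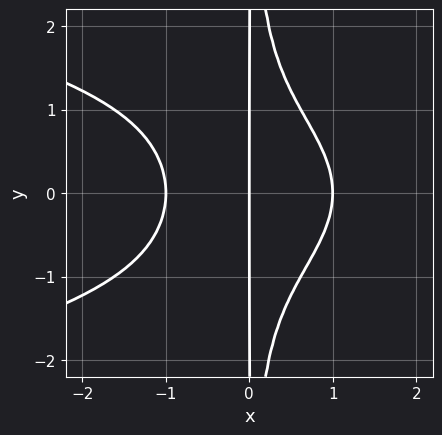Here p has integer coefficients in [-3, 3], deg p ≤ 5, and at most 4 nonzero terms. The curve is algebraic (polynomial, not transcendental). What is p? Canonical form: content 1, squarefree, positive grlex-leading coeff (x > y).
x^2*y^2 + x^3 - x

1. The degree is 4 — the shape is more complex than any degree-3 curve.
2. Symmetries: it's symmetric under y → −y, forcing even powers of y.
3. From the axis intercepts and sections: the x-axis gridline crossings are at x ∈ {-1, 0, 1}; the visible y-axis segment lies entirely on the curve.
4. Solving for integer coefficients yields p as stated.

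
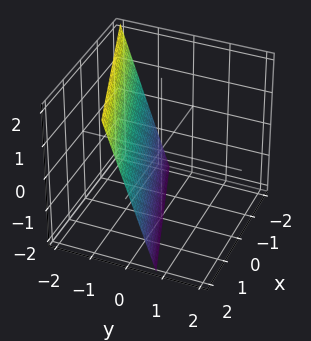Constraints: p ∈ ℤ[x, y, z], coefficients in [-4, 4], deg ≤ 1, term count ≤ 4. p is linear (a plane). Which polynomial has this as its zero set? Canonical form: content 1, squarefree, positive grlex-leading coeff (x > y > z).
The degree is 1 — the surface is flat (a plane).
From the visible intercepts: it meets the z-axis at z = -2 (among the integer gridlines); it meets the x-axis at x = 2 (among the integer gridlines).
Fitting integer coefficients to these (and the overall shape) gives p.

x - 3*y - z - 2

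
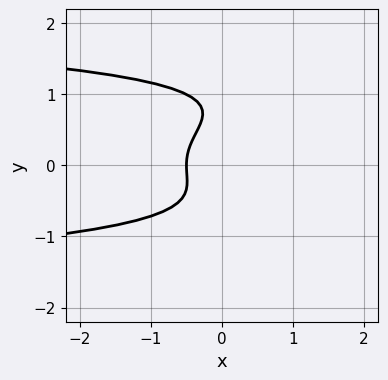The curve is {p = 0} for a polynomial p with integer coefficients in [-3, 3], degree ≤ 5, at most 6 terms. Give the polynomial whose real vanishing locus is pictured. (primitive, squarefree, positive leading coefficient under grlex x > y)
1. The degree is 4 — the shape is more complex than any degree-3 curve.
2. Against the integer gridlines: it misses every integer gridline on the y-axis.
3. Together with the visible shape, these determine p as stated.

3*y^4 - 2*y^3 - y^2 + 2*x + 1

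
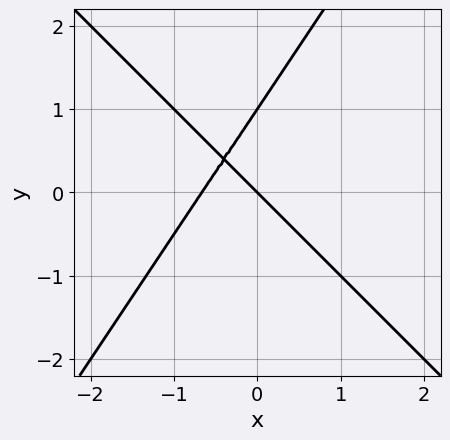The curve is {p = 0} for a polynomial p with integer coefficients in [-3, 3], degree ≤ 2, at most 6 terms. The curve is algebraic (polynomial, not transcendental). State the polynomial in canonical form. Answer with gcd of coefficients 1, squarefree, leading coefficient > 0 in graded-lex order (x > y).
3*x^2 + x*y - 2*y^2 + 2*x + 2*y

First, degree: no degree-1 curve has this shape, so deg p = 2.
Then, from the axis intercepts and sections: the y-axis gridline crossings are at y ∈ {0, 1}; it meets the x-axis at x = 0 (among the integer gridlines).
Finally, putting this together gives p.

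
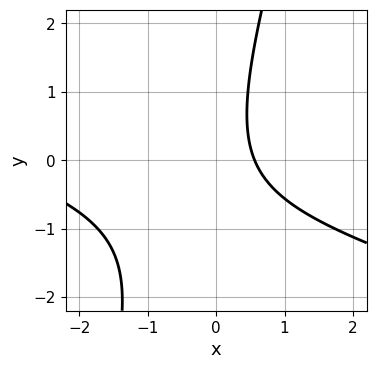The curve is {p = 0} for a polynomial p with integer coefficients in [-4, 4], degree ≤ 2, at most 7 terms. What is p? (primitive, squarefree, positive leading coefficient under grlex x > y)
x^2 + 3*x*y - y^2 + 3*x - 2

Degree: the shape is more complex than any degree-1 curve, so deg p = 2.
Checking where it meets the axes: it misses every integer gridline on the y-axis.
Fitting integer coefficients to these (and the overall shape) gives p.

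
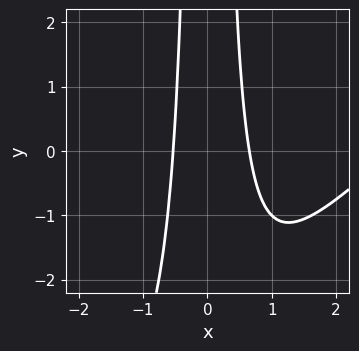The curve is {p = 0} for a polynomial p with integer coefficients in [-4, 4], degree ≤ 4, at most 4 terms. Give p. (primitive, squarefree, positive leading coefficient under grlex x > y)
x^3 - x^2*y - 3*x^2 + 1

(a) The degree is 3 — the shape is more complex than any degree-2 curve.
(b) Reading off the gridlines: the curve avoids every integer y-axis point in the box.
(c) The integer polynomial consistent with all of this is the stated p.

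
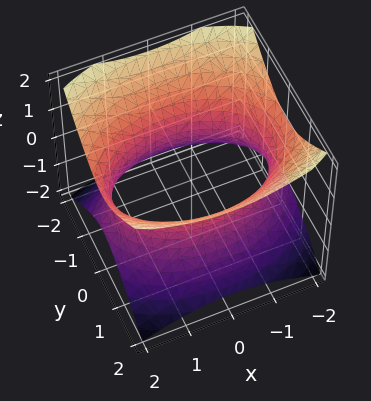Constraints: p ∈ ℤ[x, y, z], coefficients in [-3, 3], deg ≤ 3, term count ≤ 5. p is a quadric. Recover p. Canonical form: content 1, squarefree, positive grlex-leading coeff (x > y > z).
x^2 + 2*y^2 - 2*z^2 - 3

1. Degree: one connected sheet with a waist; a quadric, so deg p = 2.
2. Symmetries: it's symmetric under x → −x, forcing even powers of x; mirror symmetry y ↦ −y ⇒ only even powers of y; mirror symmetry z ↦ −z ⇒ only even powers of z.
3. Observable constraints: it misses every integer gridline on the z-axis.
4. Solving for integer coefficients yields p as stated.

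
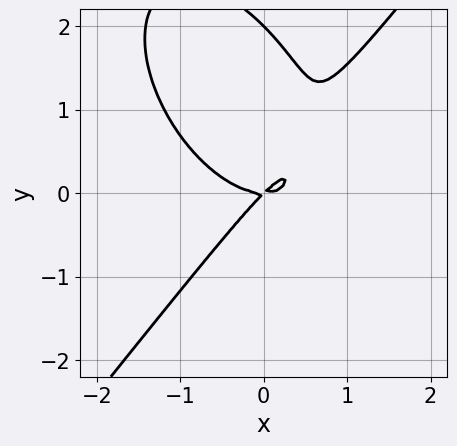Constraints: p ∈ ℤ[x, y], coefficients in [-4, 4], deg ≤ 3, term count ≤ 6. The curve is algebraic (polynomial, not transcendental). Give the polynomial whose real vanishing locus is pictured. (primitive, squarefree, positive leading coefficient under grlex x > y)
First, the degree is 3 — a generic line meets the curve in up to 3 points.
Next, against the integer gridlines: it crosses the x-axis at the gridline x = 0; the y-axis gridline crossings are at y ∈ {0, 2}.
Finally, matching integer coefficients to the picture gives p.

2*x^3 - y^3 - 2*x*y + 2*y^2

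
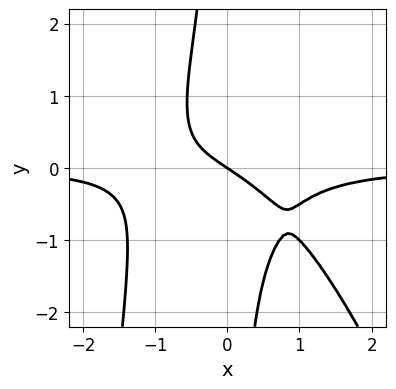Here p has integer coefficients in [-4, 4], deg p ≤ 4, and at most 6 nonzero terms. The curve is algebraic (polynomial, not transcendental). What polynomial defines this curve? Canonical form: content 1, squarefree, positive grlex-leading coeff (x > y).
3*x^3*y + x^2*y^2 + 3*x*y^2 + 2*x + 3*y

Degree: no degree-3 curve has this shape, so deg p = 4.
From the axis intercepts and sections: it meets the y-axis at y = 0 (among the integer gridlines); it meets the x-axis at x = 0 (among the integer gridlines).
Putting this together gives p.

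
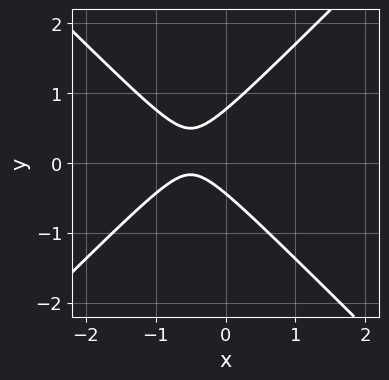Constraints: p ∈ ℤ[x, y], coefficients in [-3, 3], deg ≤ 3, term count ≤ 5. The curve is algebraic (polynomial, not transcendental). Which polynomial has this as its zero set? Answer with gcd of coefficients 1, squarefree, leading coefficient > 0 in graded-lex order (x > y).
3*x^2 - 3*y^2 + 3*x + y + 1

(a) deg p = 2. The shape is more complex than any degree-1 curve.
(b) Checking where it meets the axes: it misses every integer gridline on the x-axis.
(c) These observations pin down the coefficients.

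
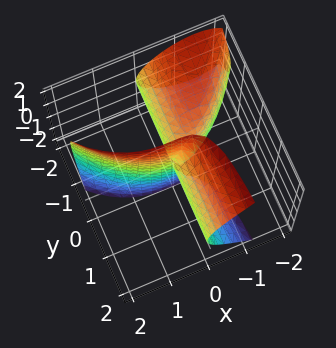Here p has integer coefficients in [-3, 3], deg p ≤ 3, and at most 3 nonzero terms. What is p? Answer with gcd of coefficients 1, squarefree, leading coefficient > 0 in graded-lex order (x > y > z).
The picture has 2 separate pieces.
Degree: the shape is more complex than any degree-2 surface, so deg p = 3.
Observable constraints: the visible y-axis segment lies entirely on the surface; it meets the x-axis at x = 0 (among the integer gridlines); the visible z-axis segment lies entirely on the surface.
Putting this together gives p.

x^3 + y*z^2 + 3*x*y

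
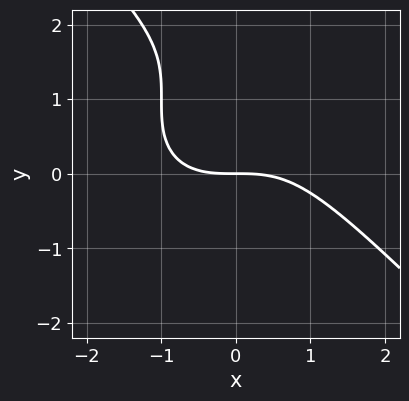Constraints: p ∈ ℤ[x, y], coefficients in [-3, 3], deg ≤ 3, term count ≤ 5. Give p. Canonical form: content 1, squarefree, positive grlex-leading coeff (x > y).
The degree is 3 — a generic line meets the curve in up to 3 points.
From the visible intercepts: one y-axis crossing is at y = 0; one x-axis crossing is at x = 0.
Matching integer coefficients to the picture gives p.

x^3 + y^3 - 3*y^2 + 3*y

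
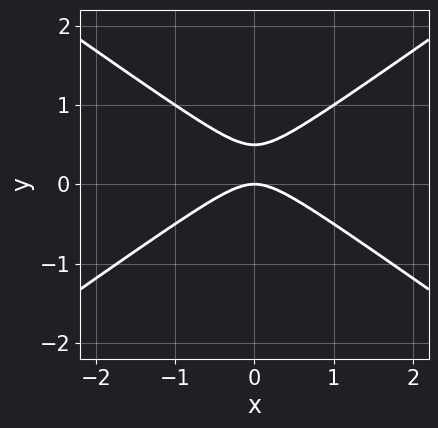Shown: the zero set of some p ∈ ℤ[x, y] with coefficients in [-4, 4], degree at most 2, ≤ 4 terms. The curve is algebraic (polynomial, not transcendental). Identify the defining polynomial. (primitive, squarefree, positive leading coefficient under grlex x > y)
x^2 - 2*y^2 + y

Degree: a generic line meets the curve in up to 2 points, so deg p = 2.
Symmetries: mirror symmetry x ↦ −x ⇒ only even powers of x.
Reading off the gridlines: one y-axis crossing is at y = 0; it crosses the x-axis at the gridline x = 0.
Putting this together gives p.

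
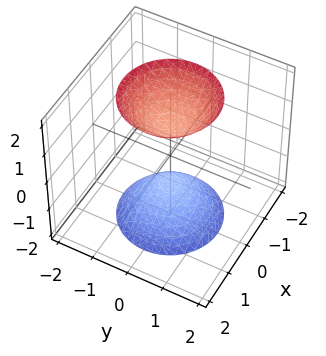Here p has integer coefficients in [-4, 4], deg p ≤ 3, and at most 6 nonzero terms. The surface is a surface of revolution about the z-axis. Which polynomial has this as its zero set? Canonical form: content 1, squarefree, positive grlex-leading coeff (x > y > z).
The picture has 2 separate pieces. Treating them together as one polynomial.
deg p = 2. The shape is more complex than any degree-1 surface.
By symmetry, the surface is invariant under rotation about z: p = q(x² + y², z).
Reading off the gridlines: it misses every integer gridline on the x-axis; the z-axis gridline crossings are at z ∈ {-1, 1}.
Assembling these constraints gives the stated polynomial.

2*x^2 + 2*y^2 - z^2 + 1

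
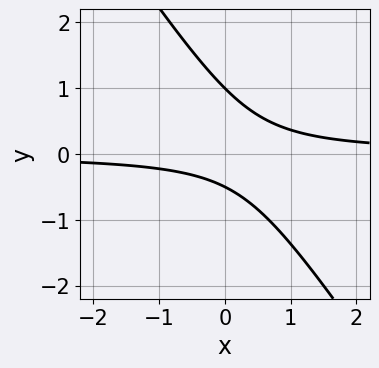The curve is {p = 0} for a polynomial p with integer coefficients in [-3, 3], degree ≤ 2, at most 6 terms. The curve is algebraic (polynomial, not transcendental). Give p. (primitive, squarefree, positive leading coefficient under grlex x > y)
(a) deg p = 2. No degree-1 curve has this shape.
(b) Observable constraints: it crosses the y-axis at the gridline y = 1; the curve avoids every integer x-axis point in the box.
(c) Matching integer coefficients to the picture gives p.

3*x*y + 2*y^2 - y - 1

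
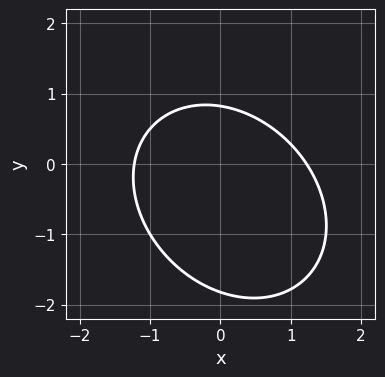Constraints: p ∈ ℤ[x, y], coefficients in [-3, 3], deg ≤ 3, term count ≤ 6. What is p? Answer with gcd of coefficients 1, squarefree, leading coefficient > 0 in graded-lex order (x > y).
deg p = 2. A generic line meets the curve in up to 2 points.
The integer polynomial consistent with all of this is the stated p.

2*x^2 + x*y + 2*y^2 + 2*y - 3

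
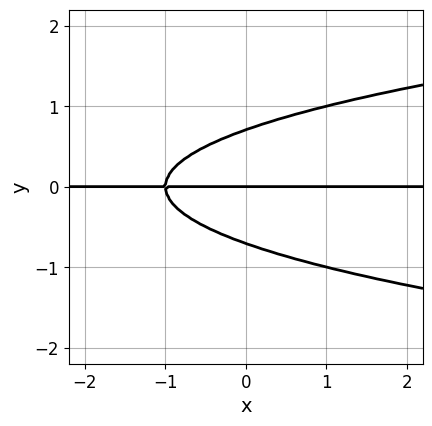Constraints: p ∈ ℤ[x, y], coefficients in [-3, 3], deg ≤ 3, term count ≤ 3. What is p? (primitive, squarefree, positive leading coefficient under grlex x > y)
Degree: a generic line meets the curve in up to 3 points, so deg p = 3.
Observable constraints: one y-axis crossing is at y = 0; every point of the x-axis in the box is on the curve.
The integer polynomial consistent with all of this is the stated p.

2*y^3 - x*y - y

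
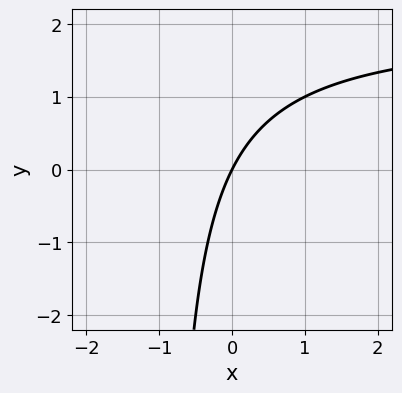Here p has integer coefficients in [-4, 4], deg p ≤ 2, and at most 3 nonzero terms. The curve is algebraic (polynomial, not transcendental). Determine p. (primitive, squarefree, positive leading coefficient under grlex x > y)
x*y - 2*x + y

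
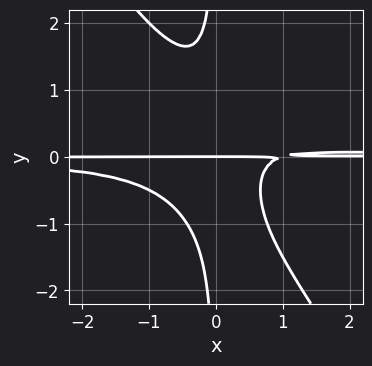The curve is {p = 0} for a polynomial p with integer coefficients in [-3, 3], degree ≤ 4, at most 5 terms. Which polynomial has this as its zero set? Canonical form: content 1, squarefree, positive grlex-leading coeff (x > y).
3*x^2*y^2 + 2*x*y^3 - x*y + y

(a) The degree is 4 — a generic line meets the curve in up to 4 points.
(b) From the axis intercepts and sections: every point of the x-axis in the box is on the curve; one y-axis crossing is at y = 0.
(c) Matching integer coefficients to the picture gives p.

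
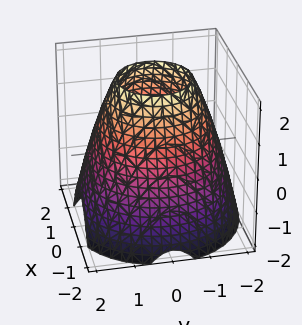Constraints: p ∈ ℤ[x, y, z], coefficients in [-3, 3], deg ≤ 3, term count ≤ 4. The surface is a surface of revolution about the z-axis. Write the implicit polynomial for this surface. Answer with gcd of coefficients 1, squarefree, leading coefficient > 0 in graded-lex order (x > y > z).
deg p = 2. A generic line meets the surface in up to 2 points.
By symmetry, every cross-section ⟂ z is a circle, so x, y appear only via x² + y².
Observable constraints: a circular section at z = 2 has radius exactly 1; it misses every integer gridline on the z-axis.
Matching integer coefficients to the picture gives p.

x^2 + y^2 + z - 3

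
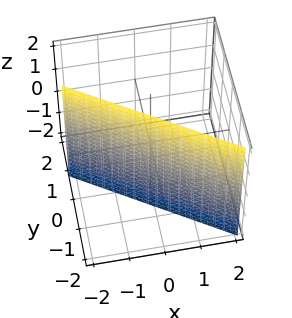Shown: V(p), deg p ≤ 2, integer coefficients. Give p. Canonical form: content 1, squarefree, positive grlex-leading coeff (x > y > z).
2*x + 3*y + 2

The degree is 1 — every cross-section is a straight line — this is a plane.
Checking where it meets the axes: the surface avoids every integer z-axis point in the box; it meets the x-axis at x = -1 (among the integer gridlines).
Solving for integer coefficients yields p as stated.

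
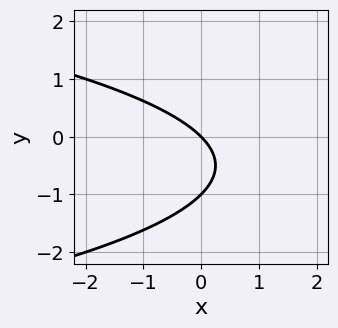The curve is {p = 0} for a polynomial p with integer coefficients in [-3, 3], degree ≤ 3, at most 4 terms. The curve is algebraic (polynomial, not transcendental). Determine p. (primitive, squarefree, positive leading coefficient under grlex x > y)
y^2 + x + y

(a) deg p = 2. No degree-1 curve has this shape.
(b) Observable constraints: among the integer gridlines, it crosses the y-axis at y ∈ {-1, 0}; it meets the x-axis at x = 0 (among the integer gridlines).
(c) Fitting integer coefficients to these (and the overall shape) gives p.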